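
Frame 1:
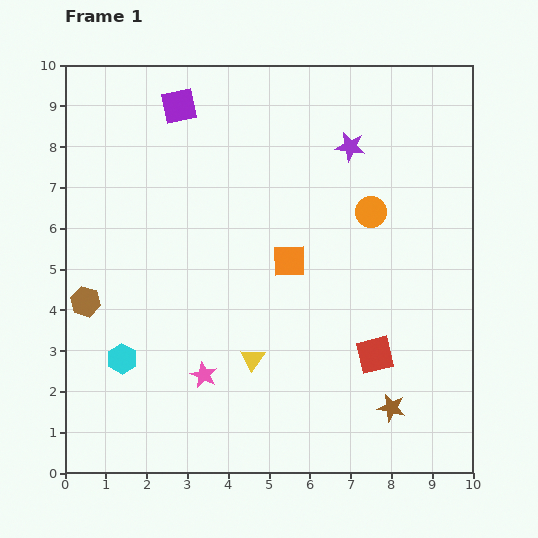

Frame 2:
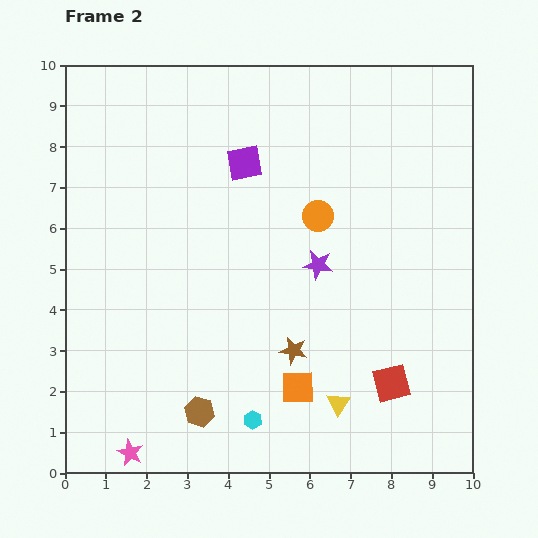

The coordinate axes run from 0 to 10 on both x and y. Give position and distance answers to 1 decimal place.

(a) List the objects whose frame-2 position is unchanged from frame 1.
none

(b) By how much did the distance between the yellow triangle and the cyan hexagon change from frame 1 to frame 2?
-1.1

Distance in frame 1: 3.2. Distance in frame 2: 2.1.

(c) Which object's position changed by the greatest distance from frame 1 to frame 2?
the brown hexagon

(moved 3.9; next 3.5)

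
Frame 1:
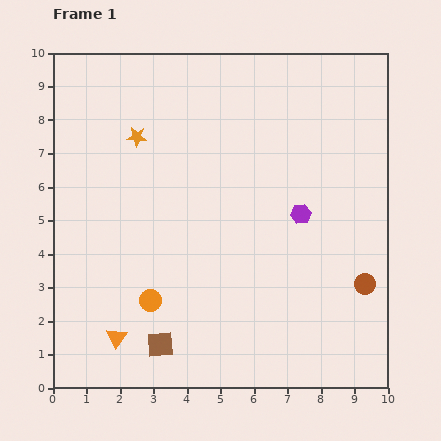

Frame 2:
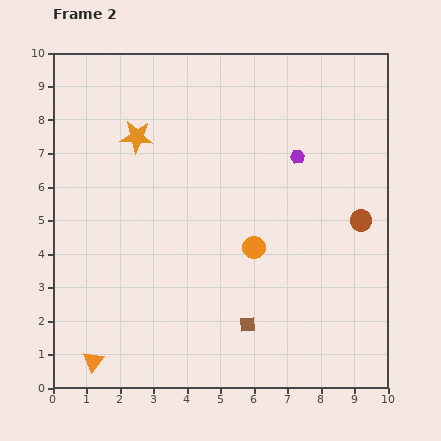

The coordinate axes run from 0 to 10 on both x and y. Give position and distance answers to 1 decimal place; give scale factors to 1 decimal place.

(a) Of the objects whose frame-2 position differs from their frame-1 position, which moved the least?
the orange triangle

(moved 1.0)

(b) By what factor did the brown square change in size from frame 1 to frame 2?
0.6×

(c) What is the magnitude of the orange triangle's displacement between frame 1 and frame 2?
1.0

The orange triangle moved from (1.9, 1.5) to (1.2, 0.8), a distance of √(0.7² + 0.7²) ≈ 1.0.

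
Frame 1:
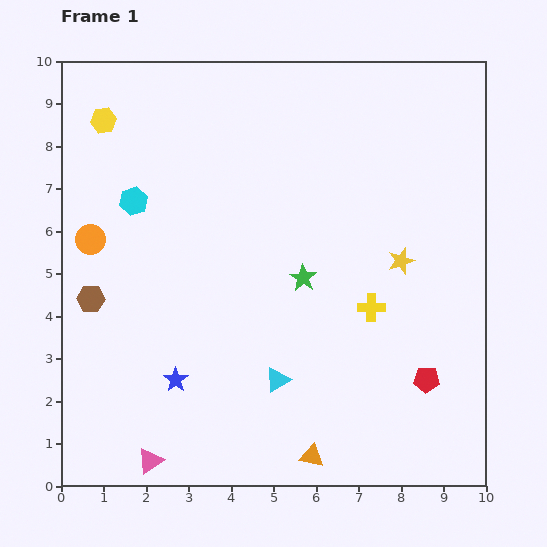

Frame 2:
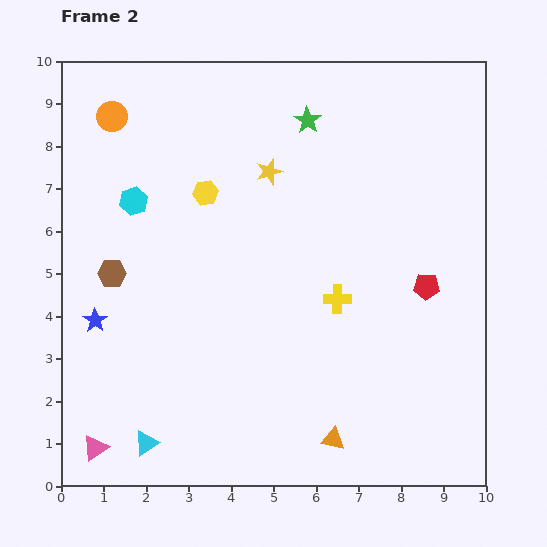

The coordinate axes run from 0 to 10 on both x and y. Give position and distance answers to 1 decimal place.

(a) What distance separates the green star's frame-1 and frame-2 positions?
3.7

The green star moved from (5.7, 4.9) to (5.8, 8.6), a distance of √(0.1² + 3.7²) ≈ 3.7.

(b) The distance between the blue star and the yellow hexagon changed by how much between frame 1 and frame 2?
-2.3

Distance in frame 1: 6.3. Distance in frame 2: 4.0.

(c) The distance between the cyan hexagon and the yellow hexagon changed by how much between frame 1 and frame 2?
-0.3

Distance in frame 1: 2.0. Distance in frame 2: 1.7.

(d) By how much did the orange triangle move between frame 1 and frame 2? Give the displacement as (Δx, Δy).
(0.5, 0.4)

The orange triangle was at (5.9, 0.7) in frame 1 and (6.4, 1.1) in frame 2.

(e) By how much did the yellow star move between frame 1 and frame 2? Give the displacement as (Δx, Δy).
(-3.1, 2.1)

The yellow star was at (8.0, 5.3) in frame 1 and (4.9, 7.4) in frame 2.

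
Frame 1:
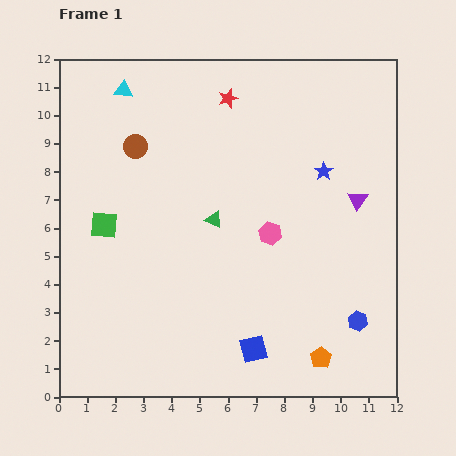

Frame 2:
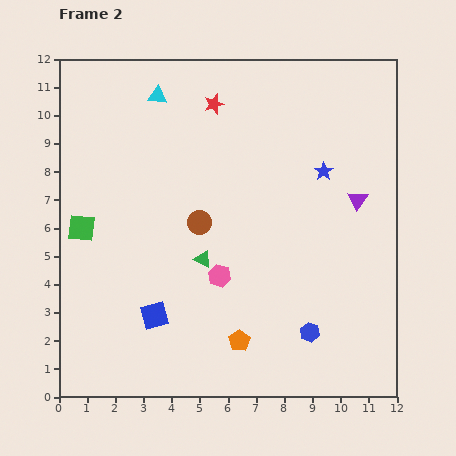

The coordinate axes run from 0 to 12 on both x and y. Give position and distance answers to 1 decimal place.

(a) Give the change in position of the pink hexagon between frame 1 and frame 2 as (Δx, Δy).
(-1.8, -1.5)

The pink hexagon was at (7.5, 5.8) in frame 1 and (5.7, 4.3) in frame 2.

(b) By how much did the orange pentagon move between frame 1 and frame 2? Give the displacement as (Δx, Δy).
(-2.9, 0.6)

The orange pentagon was at (9.3, 1.4) in frame 1 and (6.4, 2.0) in frame 2.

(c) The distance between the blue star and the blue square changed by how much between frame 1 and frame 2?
+1.1

Distance in frame 1: 6.8. Distance in frame 2: 7.9.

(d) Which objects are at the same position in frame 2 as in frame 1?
the blue star, the purple triangle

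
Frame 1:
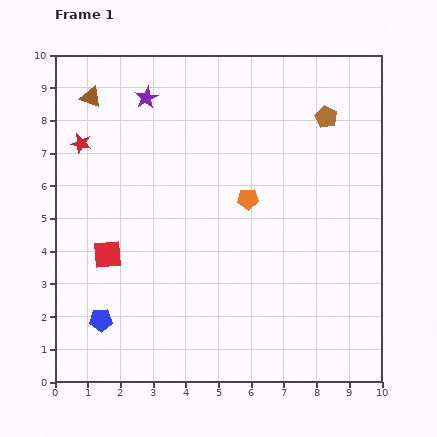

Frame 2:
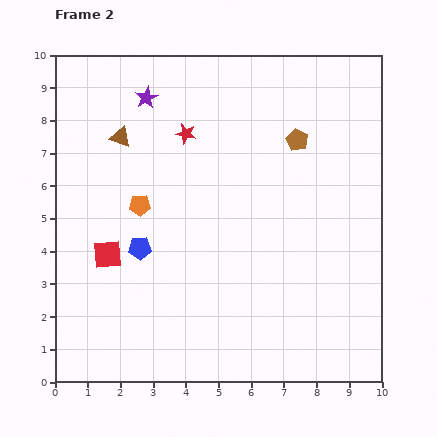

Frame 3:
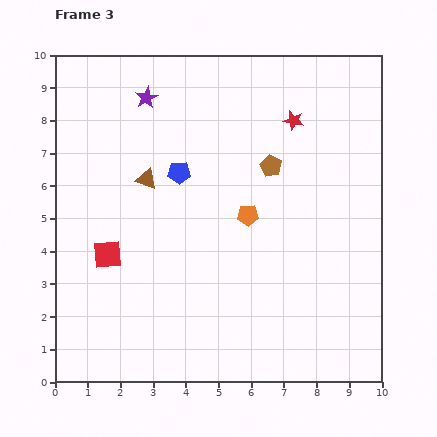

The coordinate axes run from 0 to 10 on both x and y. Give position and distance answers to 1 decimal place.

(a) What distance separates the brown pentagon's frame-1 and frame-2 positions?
1.1

The brown pentagon moved from (8.3, 8.1) to (7.4, 7.4), a distance of √(0.9² + 0.7²) ≈ 1.1.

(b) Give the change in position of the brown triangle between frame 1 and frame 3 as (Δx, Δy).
(1.7, -2.5)

The brown triangle was at (1.1, 8.7) in frame 1 and (2.8, 6.2) in frame 3.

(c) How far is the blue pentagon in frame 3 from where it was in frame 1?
5.1

The blue pentagon moved from (1.4, 1.9) to (3.8, 6.4), a distance of √(2.4² + 4.5²) ≈ 5.1.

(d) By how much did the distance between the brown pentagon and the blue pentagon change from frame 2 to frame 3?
-3.0

Distance in frame 2: 5.8. Distance in frame 3: 2.8.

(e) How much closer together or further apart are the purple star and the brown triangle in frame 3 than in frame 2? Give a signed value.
+1.1

Distance in frame 2: 1.4. Distance in frame 3: 2.5.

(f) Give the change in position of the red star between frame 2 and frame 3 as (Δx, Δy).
(3.3, 0.4)

The red star was at (4.0, 7.6) in frame 2 and (7.3, 8.0) in frame 3.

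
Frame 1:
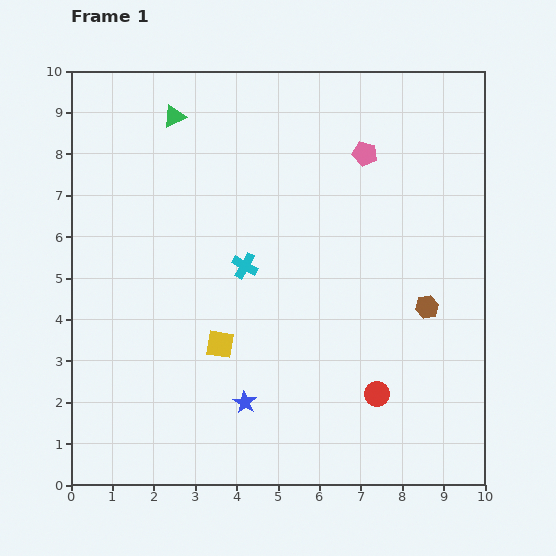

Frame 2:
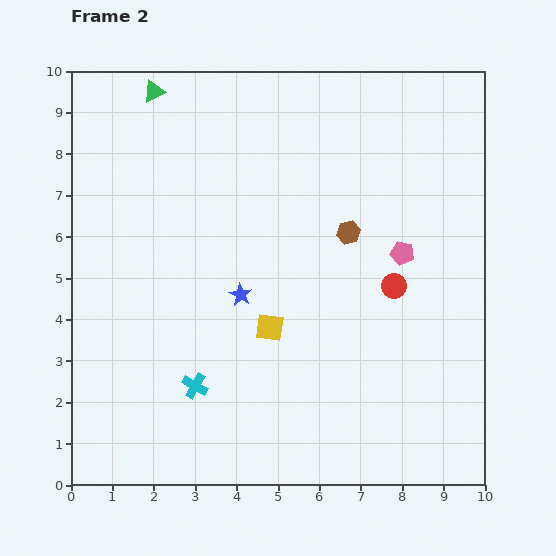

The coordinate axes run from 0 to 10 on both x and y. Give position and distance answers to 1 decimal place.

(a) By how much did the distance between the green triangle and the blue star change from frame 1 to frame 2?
-1.8

Distance in frame 1: 7.1. Distance in frame 2: 5.3.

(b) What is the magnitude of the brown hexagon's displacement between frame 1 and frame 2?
2.6

The brown hexagon moved from (8.6, 4.3) to (6.7, 6.1), a distance of √(1.9² + 1.8²) ≈ 2.6.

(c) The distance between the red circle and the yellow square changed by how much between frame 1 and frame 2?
-0.8

Distance in frame 1: 4.0. Distance in frame 2: 3.2.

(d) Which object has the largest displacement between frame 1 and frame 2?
the cyan cross

(moved 3.1; next 2.6)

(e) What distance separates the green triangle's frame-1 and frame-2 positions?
0.8

The green triangle moved from (2.5, 8.9) to (2.0, 9.5), a distance of √(0.5² + 0.6²) ≈ 0.8.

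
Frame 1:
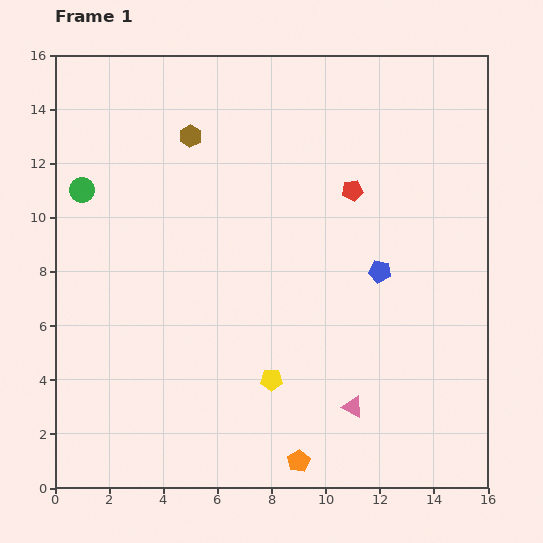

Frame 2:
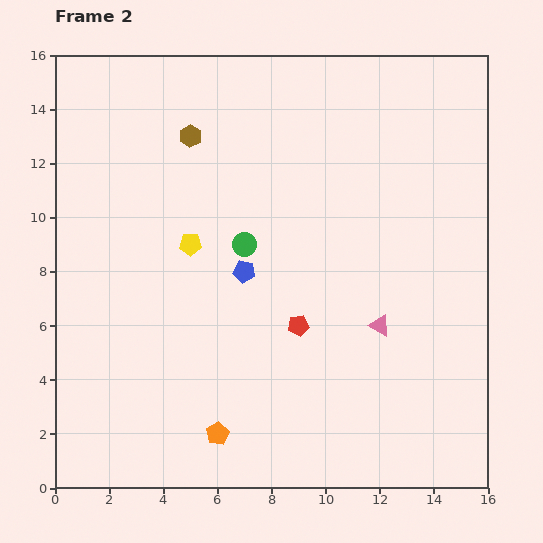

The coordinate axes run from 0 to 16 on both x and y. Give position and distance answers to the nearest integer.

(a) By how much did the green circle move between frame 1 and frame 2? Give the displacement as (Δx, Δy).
(6, -2)

The green circle was at (1, 11) in frame 1 and (7, 9) in frame 2.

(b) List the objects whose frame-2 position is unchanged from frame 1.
the brown hexagon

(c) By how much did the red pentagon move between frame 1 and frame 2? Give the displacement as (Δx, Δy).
(-2, -5)

The red pentagon was at (11, 11) in frame 1 and (9, 6) in frame 2.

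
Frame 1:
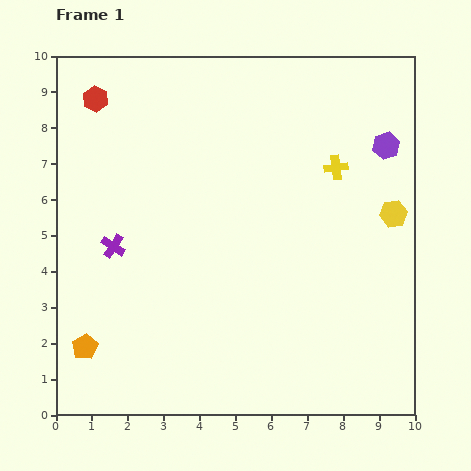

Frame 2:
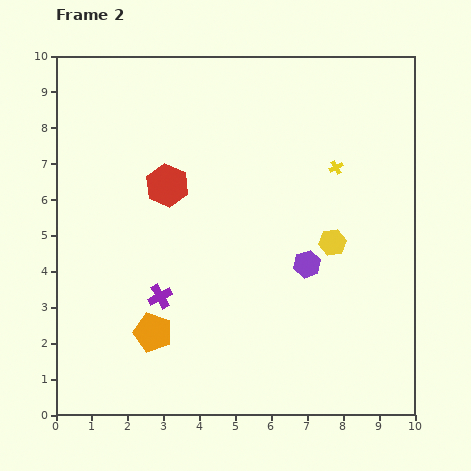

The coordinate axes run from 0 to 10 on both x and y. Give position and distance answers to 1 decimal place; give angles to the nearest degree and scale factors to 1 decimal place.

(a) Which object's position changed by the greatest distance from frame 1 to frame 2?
the purple hexagon

(moved 4.0; next 3.1)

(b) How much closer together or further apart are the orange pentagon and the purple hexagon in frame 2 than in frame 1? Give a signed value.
-5.4

Distance in frame 1: 10.1. Distance in frame 2: 4.7.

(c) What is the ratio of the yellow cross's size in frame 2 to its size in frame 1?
0.6×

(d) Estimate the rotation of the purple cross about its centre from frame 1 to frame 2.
30° clockwise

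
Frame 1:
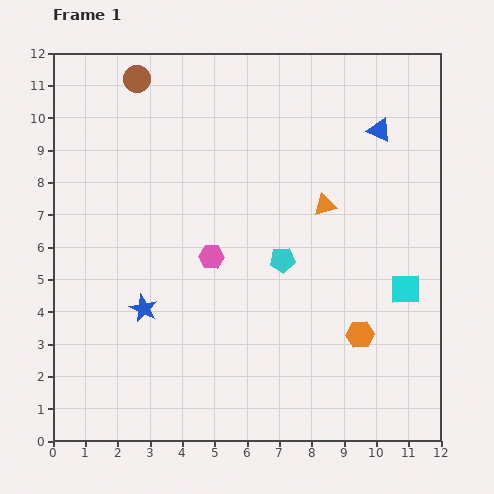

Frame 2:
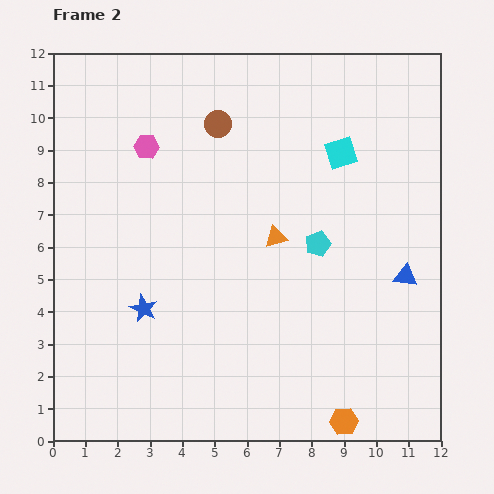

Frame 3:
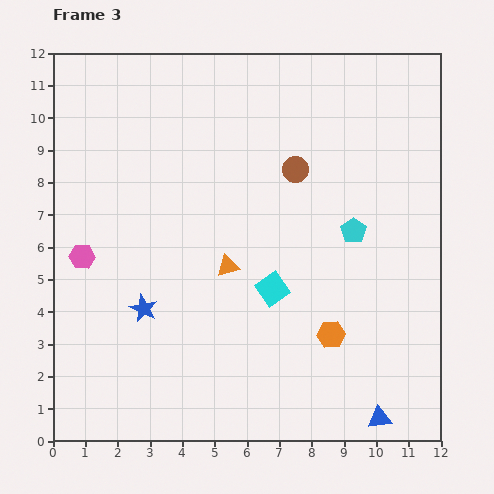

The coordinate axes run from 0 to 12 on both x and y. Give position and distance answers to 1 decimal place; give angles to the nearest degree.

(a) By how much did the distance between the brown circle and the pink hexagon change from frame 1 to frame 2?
-3.7

Distance in frame 1: 6.0. Distance in frame 2: 2.3.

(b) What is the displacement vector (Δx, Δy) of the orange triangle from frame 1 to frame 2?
(-1.5, -1.0)

The orange triangle was at (8.4, 7.3) in frame 1 and (6.9, 6.3) in frame 2.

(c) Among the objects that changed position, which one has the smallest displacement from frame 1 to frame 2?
the cyan pentagon

(moved 1.2)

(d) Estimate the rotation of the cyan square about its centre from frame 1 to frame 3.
34° counter-clockwise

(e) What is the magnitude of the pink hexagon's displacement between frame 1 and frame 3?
4.0

The pink hexagon moved from (4.9, 5.7) to (0.9, 5.7), a distance of √(4.0² + 0.0²) ≈ 4.0.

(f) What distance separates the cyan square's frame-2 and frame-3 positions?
4.7

The cyan square moved from (8.9, 8.9) to (6.8, 4.7), a distance of √(2.1² + 4.2²) ≈ 4.7.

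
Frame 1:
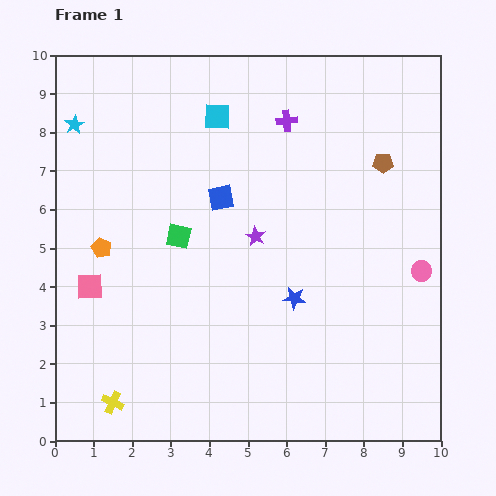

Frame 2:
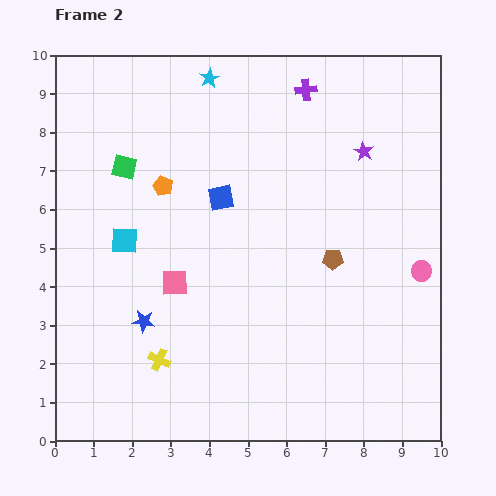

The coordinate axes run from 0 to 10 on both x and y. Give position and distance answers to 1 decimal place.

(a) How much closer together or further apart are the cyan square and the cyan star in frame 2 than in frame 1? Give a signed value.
+1.0

Distance in frame 1: 3.7. Distance in frame 2: 4.7.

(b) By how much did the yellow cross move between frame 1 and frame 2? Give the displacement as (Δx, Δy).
(1.2, 1.1)

The yellow cross was at (1.5, 1.0) in frame 1 and (2.7, 2.1) in frame 2.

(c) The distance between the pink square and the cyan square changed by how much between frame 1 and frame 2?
-3.8

Distance in frame 1: 5.5. Distance in frame 2: 1.7.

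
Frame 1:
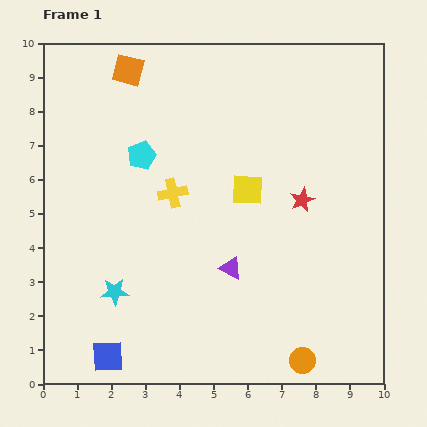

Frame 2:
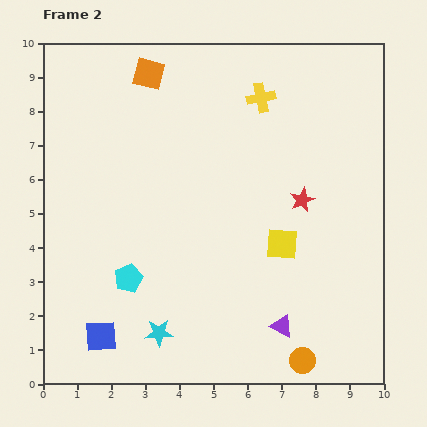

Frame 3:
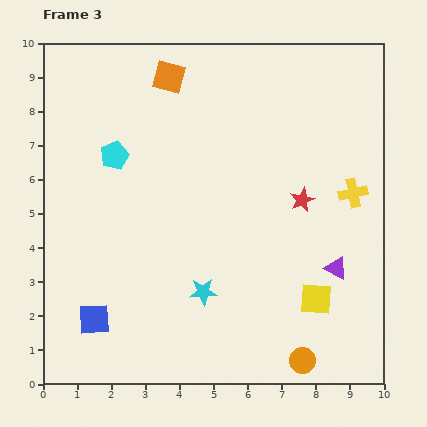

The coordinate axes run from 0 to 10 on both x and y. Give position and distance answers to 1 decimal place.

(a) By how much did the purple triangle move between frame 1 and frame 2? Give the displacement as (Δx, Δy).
(1.5, -1.7)

The purple triangle was at (5.5, 3.4) in frame 1 and (7.0, 1.7) in frame 2.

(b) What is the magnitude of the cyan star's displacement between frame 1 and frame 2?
1.8

The cyan star moved from (2.1, 2.7) to (3.4, 1.5), a distance of √(1.3² + 1.2²) ≈ 1.8.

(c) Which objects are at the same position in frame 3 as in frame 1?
the orange circle, the red star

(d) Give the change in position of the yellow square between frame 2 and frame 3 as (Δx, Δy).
(1.0, -1.6)

The yellow square was at (7.0, 4.1) in frame 2 and (8.0, 2.5) in frame 3.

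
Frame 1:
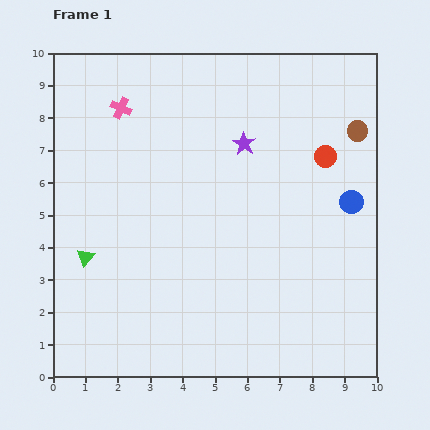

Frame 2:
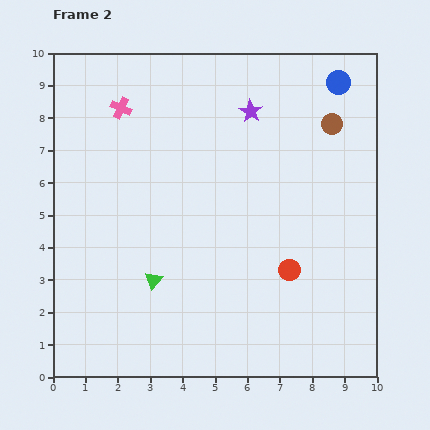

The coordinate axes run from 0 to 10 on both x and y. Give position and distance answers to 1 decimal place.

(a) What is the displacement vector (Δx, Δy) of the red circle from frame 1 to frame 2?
(-1.1, -3.5)

The red circle was at (8.4, 6.8) in frame 1 and (7.3, 3.3) in frame 2.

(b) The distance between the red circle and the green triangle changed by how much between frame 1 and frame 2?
-3.8

Distance in frame 1: 8.0. Distance in frame 2: 4.2.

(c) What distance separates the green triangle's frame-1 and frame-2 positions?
2.2

The green triangle moved from (1.0, 3.7) to (3.1, 3.0), a distance of √(2.1² + 0.7²) ≈ 2.2.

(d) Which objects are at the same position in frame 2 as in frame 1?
the pink cross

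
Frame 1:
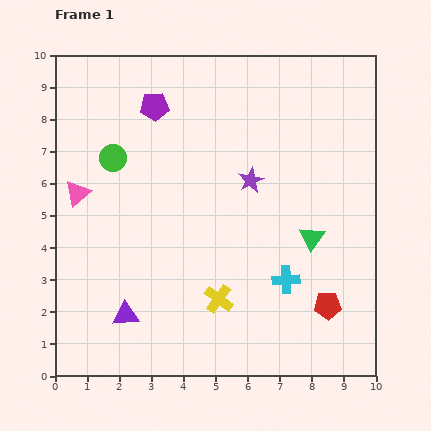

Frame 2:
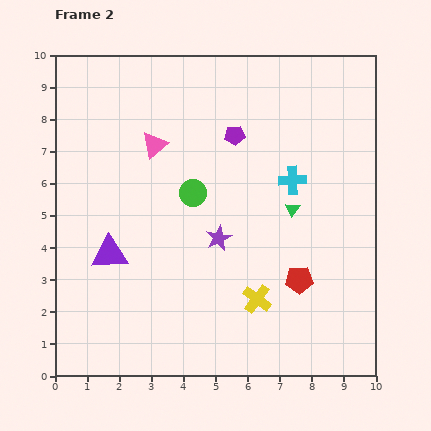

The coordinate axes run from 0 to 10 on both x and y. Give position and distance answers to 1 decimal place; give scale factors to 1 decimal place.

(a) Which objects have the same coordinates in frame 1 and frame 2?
none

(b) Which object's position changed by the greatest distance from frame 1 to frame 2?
the cyan cross

(moved 3.1; next 2.8)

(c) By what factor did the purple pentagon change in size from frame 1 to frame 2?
0.7×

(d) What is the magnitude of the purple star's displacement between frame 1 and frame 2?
2.1

The purple star moved from (6.1, 6.1) to (5.1, 4.3), a distance of √(1.0² + 1.8²) ≈ 2.1.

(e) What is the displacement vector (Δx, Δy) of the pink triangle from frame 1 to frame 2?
(2.4, 1.5)

The pink triangle was at (0.7, 5.7) in frame 1 and (3.1, 7.2) in frame 2.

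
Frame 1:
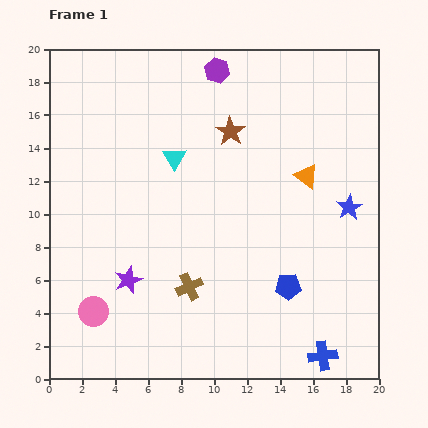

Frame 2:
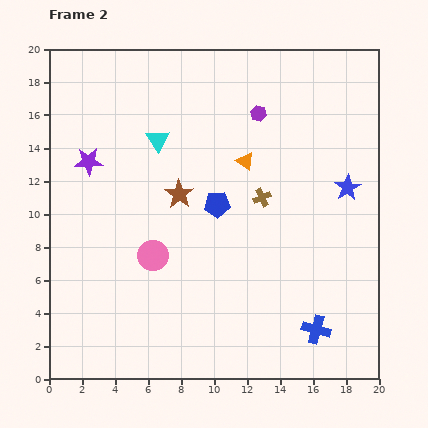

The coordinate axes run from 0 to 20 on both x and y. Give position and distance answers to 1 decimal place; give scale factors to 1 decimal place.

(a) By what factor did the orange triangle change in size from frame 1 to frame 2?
0.7×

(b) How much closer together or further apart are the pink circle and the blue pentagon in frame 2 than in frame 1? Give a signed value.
-6.9

Distance in frame 1: 11.9. Distance in frame 2: 5.0.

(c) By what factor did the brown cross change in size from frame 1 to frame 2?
0.7×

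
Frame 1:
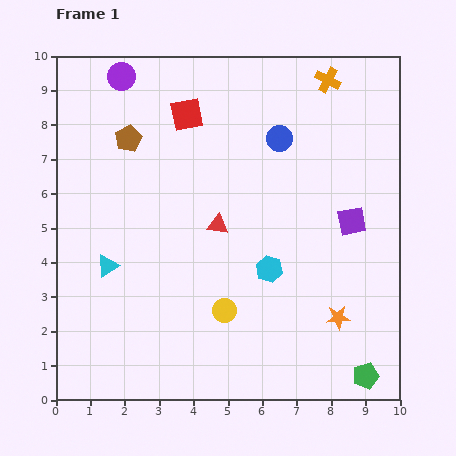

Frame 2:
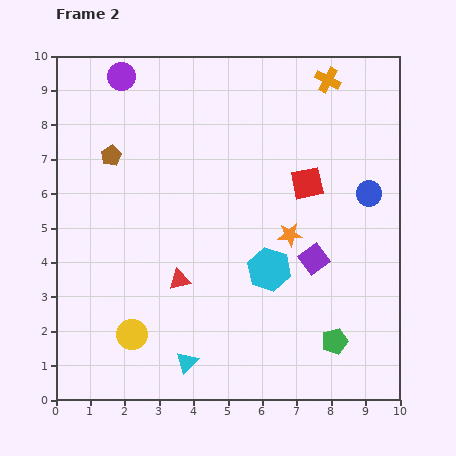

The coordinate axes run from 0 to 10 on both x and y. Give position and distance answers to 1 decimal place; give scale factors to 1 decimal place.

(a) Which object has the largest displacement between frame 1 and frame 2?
the red square

(moved 4.0; next 3.6)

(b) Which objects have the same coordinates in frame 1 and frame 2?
the purple circle, the orange cross, the cyan hexagon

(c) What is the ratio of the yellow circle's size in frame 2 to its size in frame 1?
1.3×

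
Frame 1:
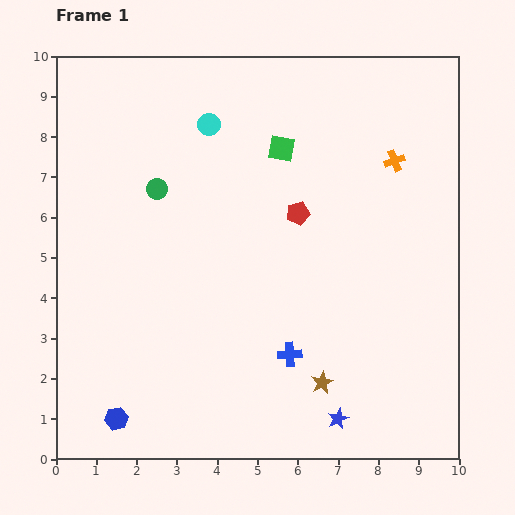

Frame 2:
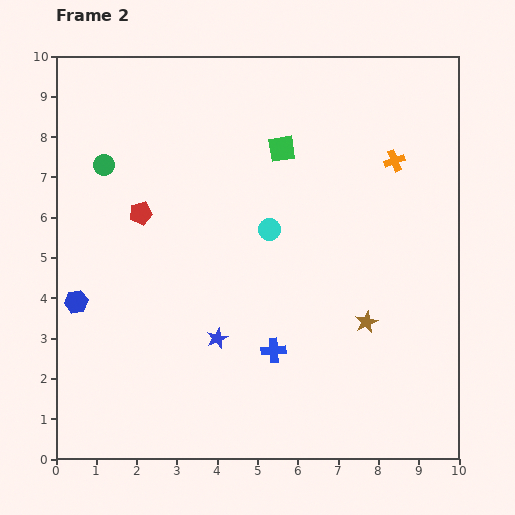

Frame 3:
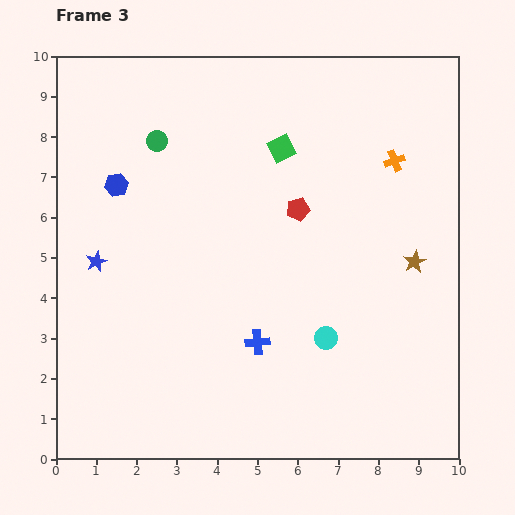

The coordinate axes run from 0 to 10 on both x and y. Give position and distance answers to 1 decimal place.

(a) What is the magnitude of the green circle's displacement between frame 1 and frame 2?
1.4

The green circle moved from (2.5, 6.7) to (1.2, 7.3), a distance of √(1.3² + 0.6²) ≈ 1.4.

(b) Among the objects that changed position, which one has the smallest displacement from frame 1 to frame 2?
the blue cross

(moved 0.4)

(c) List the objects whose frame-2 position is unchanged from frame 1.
the orange cross, the green square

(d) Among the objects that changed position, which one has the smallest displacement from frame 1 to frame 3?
the red pentagon

(moved 0.1)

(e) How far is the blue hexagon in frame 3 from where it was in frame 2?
3.1

The blue hexagon moved from (0.5, 3.9) to (1.5, 6.8), a distance of √(1.0² + 2.9²) ≈ 3.1.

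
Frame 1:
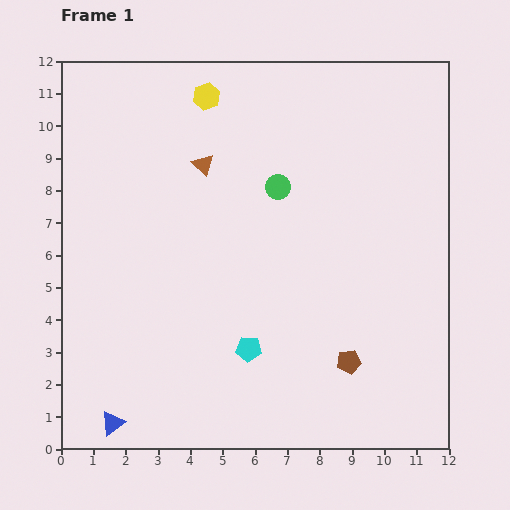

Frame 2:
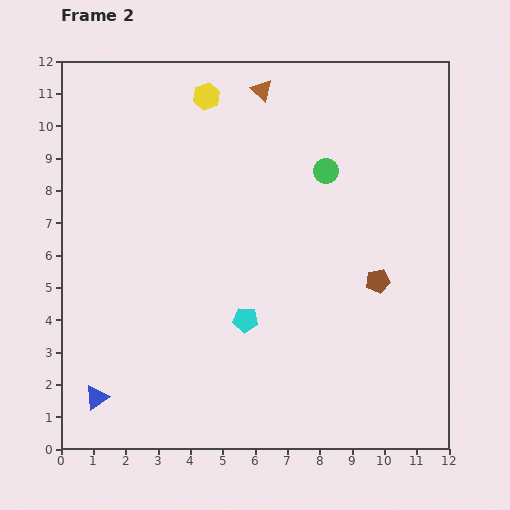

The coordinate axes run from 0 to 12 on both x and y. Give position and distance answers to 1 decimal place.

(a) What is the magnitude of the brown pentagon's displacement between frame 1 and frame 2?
2.7

The brown pentagon moved from (8.9, 2.7) to (9.8, 5.2), a distance of √(0.9² + 2.5²) ≈ 2.7.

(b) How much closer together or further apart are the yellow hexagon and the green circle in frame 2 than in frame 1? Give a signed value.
+0.8

Distance in frame 1: 3.6. Distance in frame 2: 4.4.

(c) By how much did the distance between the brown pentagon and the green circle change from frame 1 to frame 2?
-2.0

Distance in frame 1: 5.8. Distance in frame 2: 3.8.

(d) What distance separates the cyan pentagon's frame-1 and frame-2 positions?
0.9

The cyan pentagon moved from (5.8, 3.1) to (5.7, 4.0), a distance of √(0.1² + 0.9²) ≈ 0.9.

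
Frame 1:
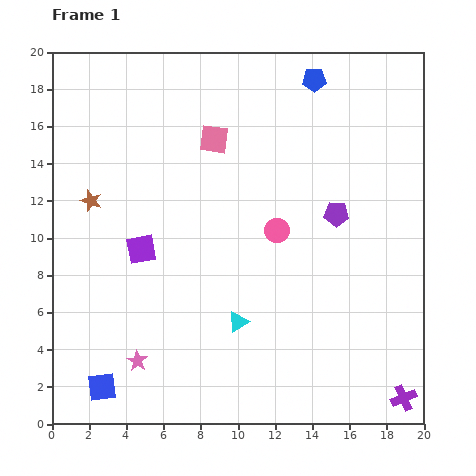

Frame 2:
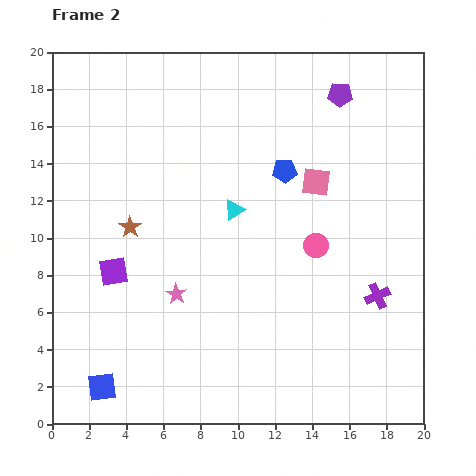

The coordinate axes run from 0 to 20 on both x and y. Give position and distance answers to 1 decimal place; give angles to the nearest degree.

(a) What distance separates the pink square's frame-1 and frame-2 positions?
6.0

The pink square moved from (8.7, 15.3) to (14.2, 13.0), a distance of √(5.5² + 2.3²) ≈ 6.0.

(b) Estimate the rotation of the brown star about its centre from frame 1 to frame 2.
16° clockwise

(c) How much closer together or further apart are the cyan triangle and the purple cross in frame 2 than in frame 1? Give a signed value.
-0.8

Distance in frame 1: 9.8. Distance in frame 2: 9.0.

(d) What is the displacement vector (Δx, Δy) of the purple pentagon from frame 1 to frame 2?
(0.2, 6.4)

The purple pentagon was at (15.3, 11.3) in frame 1 and (15.5, 17.7) in frame 2.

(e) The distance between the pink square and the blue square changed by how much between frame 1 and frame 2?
+1.3

Distance in frame 1: 14.6. Distance in frame 2: 15.9.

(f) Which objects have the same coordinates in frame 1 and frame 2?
the blue square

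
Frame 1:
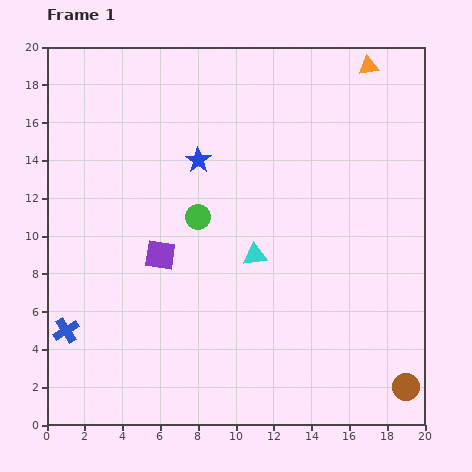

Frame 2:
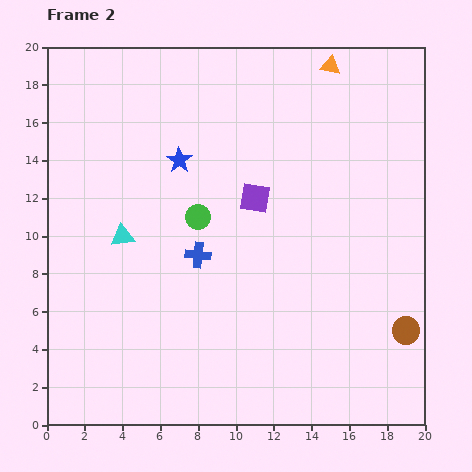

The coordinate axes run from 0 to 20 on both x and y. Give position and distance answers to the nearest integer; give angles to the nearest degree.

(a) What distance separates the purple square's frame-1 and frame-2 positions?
6

The purple square moved from (6, 9) to (11, 12), a distance of √(5² + 3²) ≈ 6.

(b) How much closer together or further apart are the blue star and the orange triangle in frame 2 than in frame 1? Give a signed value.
-1

Distance in frame 1: 10. Distance in frame 2: 9.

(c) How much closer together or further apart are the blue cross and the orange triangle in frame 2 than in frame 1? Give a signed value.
-9

Distance in frame 1: 21. Distance in frame 2: 12.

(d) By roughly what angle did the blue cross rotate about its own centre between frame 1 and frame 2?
37° clockwise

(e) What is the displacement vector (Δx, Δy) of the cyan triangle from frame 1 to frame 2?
(-7, 1)

The cyan triangle was at (11, 9) in frame 1 and (4, 10) in frame 2.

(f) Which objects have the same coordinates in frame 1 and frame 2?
the green circle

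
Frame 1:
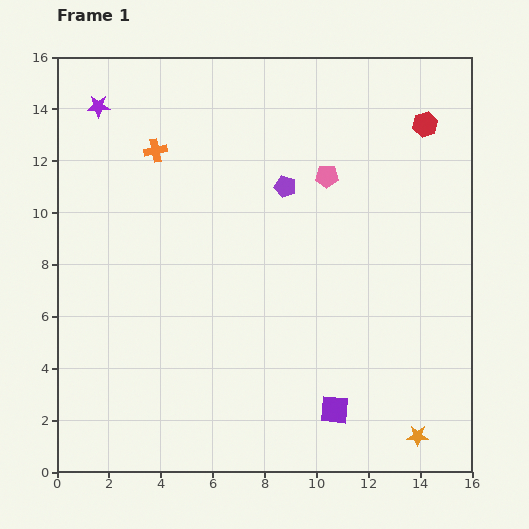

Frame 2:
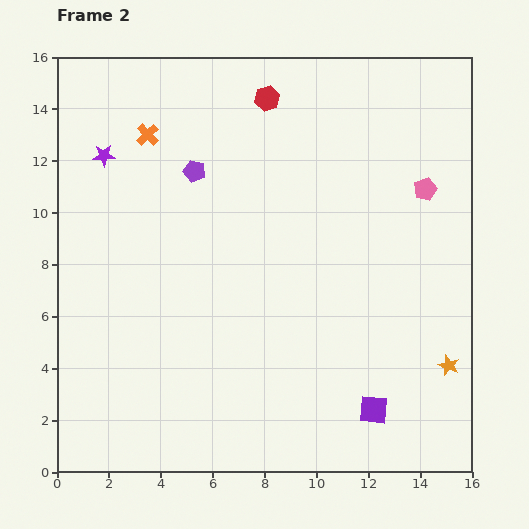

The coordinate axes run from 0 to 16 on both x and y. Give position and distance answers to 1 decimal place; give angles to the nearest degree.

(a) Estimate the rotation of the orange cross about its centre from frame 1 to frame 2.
32° counter-clockwise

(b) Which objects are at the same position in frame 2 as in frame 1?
none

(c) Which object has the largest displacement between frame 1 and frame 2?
the red hexagon

(moved 6.2; next 3.8)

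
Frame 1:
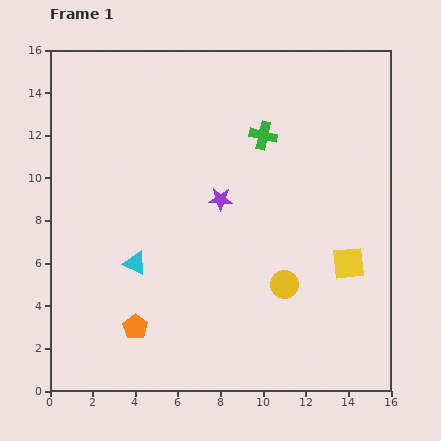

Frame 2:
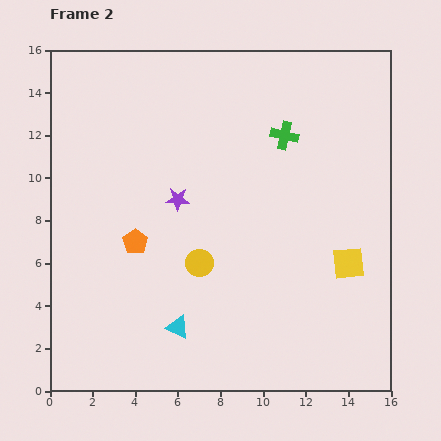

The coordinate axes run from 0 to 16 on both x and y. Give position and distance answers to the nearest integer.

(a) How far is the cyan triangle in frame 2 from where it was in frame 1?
4

The cyan triangle moved from (4, 6) to (6, 3), a distance of √(2² + 3²) ≈ 4.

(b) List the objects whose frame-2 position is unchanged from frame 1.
the yellow square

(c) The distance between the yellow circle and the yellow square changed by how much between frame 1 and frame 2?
+4

Distance in frame 1: 3. Distance in frame 2: 7.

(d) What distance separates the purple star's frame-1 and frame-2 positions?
2

The purple star moved from (8, 9) to (6, 9), a distance of √(2² + 0²) ≈ 2.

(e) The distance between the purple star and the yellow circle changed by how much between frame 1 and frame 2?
-2

Distance in frame 1: 5. Distance in frame 2: 3.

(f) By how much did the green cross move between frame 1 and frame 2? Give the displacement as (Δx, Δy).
(1, 0)

The green cross was at (10, 12) in frame 1 and (11, 12) in frame 2.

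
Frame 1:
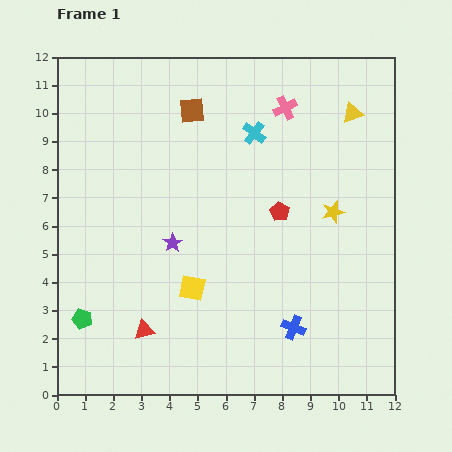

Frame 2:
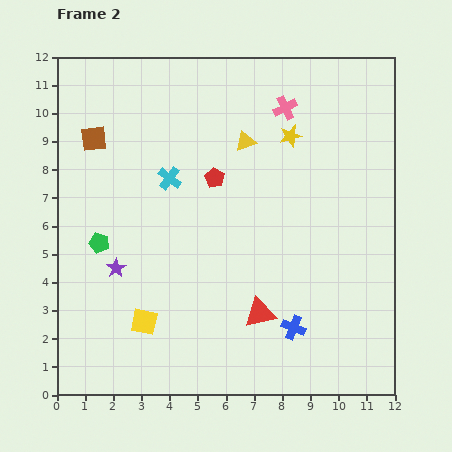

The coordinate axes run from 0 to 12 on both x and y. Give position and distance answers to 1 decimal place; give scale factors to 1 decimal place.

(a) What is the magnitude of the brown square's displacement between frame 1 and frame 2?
3.6

The brown square moved from (4.8, 10.1) to (1.3, 9.1), a distance of √(3.5² + 1.0²) ≈ 3.6.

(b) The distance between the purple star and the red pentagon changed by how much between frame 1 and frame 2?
+0.7

Distance in frame 1: 4.0. Distance in frame 2: 4.7.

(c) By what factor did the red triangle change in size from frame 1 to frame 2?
1.5×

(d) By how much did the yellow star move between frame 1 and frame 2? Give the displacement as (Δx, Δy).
(-1.5, 2.7)

The yellow star was at (9.8, 6.5) in frame 1 and (8.3, 9.2) in frame 2.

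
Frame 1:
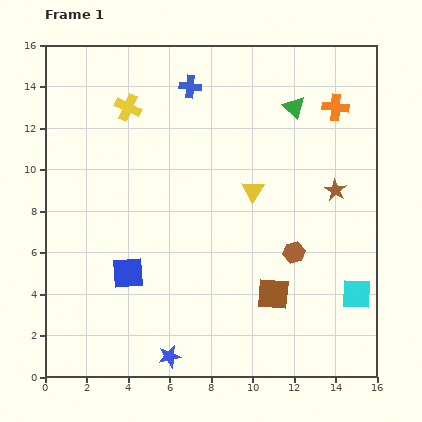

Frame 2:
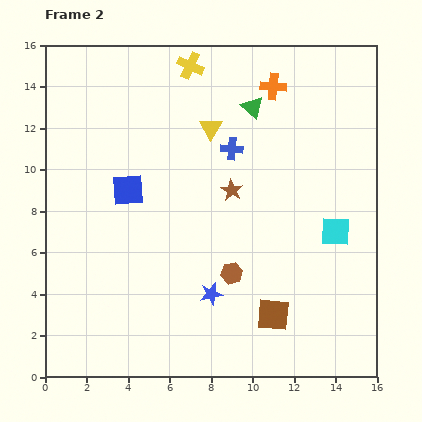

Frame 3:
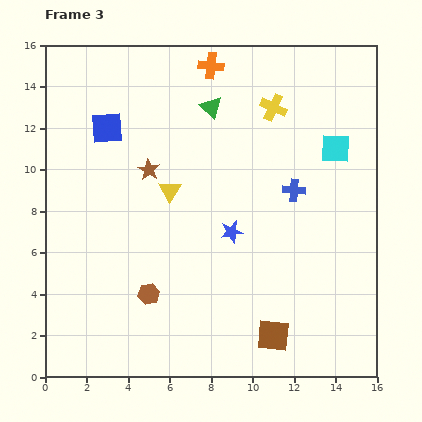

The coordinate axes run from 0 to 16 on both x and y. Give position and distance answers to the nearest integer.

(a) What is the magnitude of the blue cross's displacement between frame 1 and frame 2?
4

The blue cross moved from (7, 14) to (9, 11), a distance of √(2² + 3²) ≈ 4.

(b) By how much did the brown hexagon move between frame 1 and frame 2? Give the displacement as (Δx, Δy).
(-3, -1)

The brown hexagon was at (12, 6) in frame 1 and (9, 5) in frame 2.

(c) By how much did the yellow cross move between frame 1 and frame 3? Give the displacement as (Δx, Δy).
(7, 0)

The yellow cross was at (4, 13) in frame 1 and (11, 13) in frame 3.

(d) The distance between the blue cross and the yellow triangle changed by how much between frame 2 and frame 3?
+5

Distance in frame 2: 1. Distance in frame 3: 6.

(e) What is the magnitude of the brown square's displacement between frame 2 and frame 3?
1

The brown square moved from (11, 3) to (11, 2), a distance of √(0² + 1²) ≈ 1.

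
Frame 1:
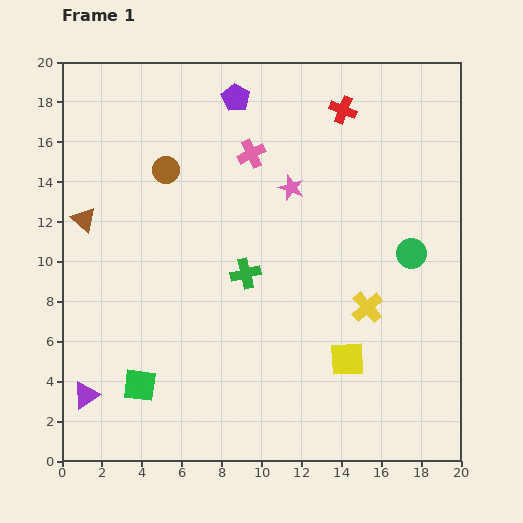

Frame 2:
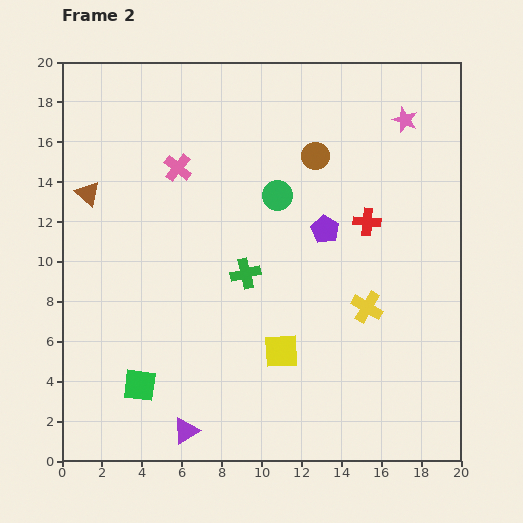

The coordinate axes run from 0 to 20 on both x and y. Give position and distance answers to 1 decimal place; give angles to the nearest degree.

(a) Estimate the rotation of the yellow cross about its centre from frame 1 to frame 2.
17° counter-clockwise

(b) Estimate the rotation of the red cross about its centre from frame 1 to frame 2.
16° counter-clockwise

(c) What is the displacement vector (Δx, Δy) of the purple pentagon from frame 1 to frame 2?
(4.5, -6.6)

The purple pentagon was at (8.7, 18.2) in frame 1 and (13.2, 11.6) in frame 2.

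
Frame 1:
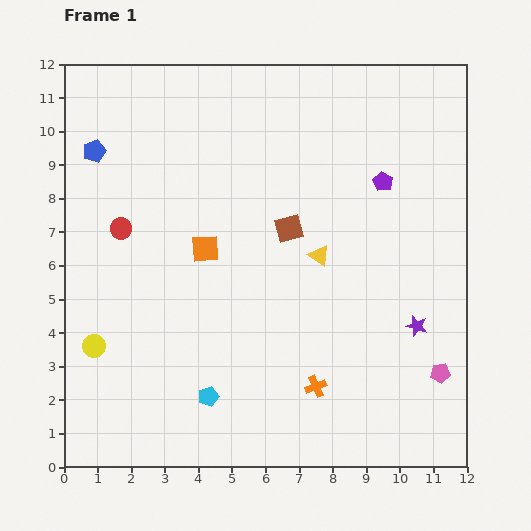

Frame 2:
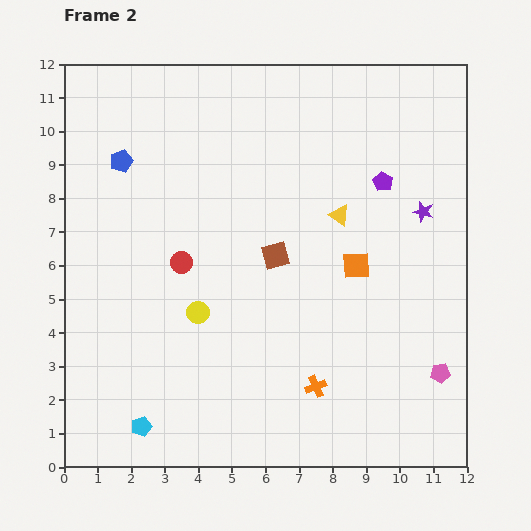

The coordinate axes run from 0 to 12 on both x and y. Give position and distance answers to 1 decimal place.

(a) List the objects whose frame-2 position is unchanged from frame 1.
the pink pentagon, the purple pentagon, the orange cross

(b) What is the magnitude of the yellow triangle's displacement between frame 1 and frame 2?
1.3

The yellow triangle moved from (7.6, 6.3) to (8.2, 7.5), a distance of √(0.6² + 1.2²) ≈ 1.3.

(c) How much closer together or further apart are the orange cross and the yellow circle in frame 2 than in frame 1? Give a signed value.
-2.6

Distance in frame 1: 6.7. Distance in frame 2: 4.1.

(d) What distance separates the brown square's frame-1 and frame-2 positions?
0.9

The brown square moved from (6.7, 7.1) to (6.3, 6.3), a distance of √(0.4² + 0.8²) ≈ 0.9.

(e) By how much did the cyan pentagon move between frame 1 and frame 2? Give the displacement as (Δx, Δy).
(-2.0, -0.9)

The cyan pentagon was at (4.3, 2.1) in frame 1 and (2.3, 1.2) in frame 2.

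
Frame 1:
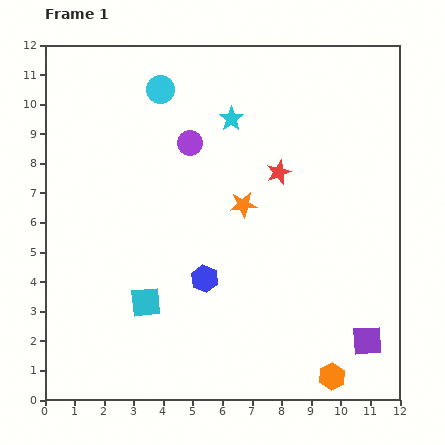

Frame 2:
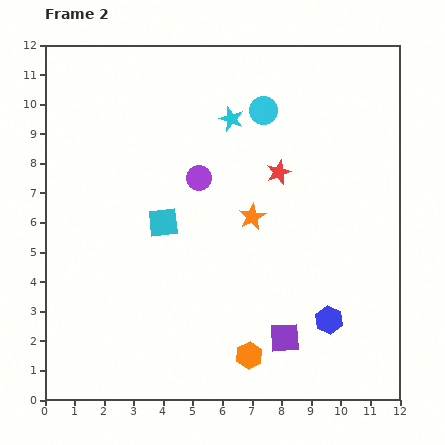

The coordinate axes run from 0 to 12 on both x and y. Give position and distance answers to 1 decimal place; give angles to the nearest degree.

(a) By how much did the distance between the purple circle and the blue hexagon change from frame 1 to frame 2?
+1.9

Distance in frame 1: 4.6. Distance in frame 2: 6.5.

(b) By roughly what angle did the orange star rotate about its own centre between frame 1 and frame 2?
22° counter-clockwise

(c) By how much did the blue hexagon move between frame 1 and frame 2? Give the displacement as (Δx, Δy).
(4.2, -1.4)

The blue hexagon was at (5.4, 4.1) in frame 1 and (9.6, 2.7) in frame 2.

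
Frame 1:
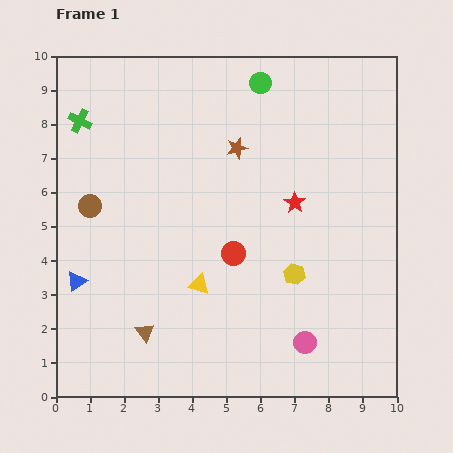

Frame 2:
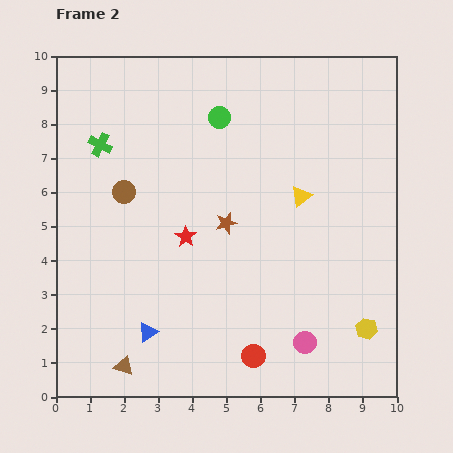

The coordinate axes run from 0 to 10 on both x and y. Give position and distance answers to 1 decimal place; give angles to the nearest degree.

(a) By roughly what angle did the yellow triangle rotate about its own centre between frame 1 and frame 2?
54° counter-clockwise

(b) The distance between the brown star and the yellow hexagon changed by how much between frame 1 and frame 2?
+1.0

Distance in frame 1: 4.1. Distance in frame 2: 5.1.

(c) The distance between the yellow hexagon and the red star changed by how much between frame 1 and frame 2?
+3.8

Distance in frame 1: 2.1. Distance in frame 2: 5.9.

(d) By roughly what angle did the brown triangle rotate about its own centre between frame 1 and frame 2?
33° counter-clockwise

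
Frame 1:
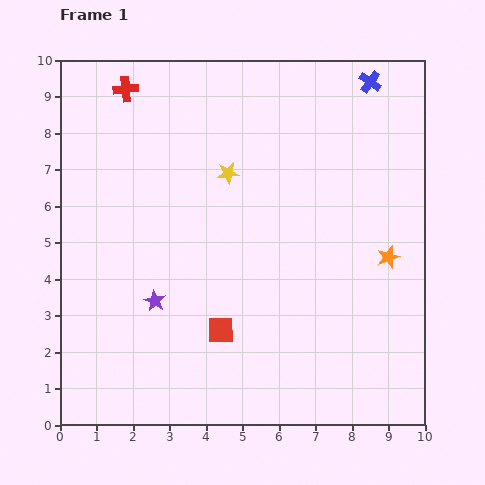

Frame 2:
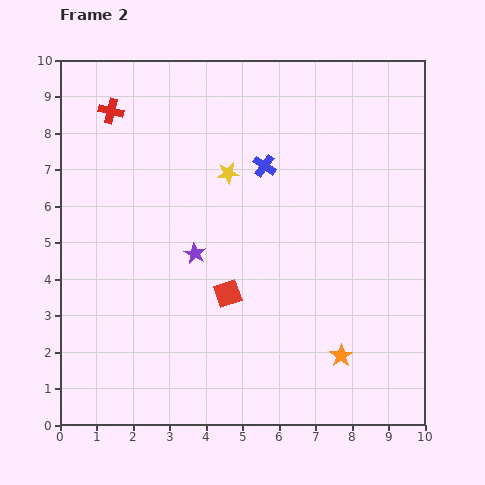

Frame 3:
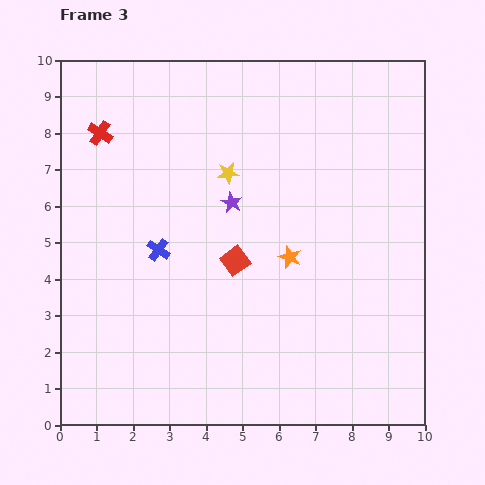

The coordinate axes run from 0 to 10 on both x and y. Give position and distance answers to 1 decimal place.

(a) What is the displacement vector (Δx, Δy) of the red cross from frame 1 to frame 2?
(-0.4, -0.6)

The red cross was at (1.8, 9.2) in frame 1 and (1.4, 8.6) in frame 2.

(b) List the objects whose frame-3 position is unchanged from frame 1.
the yellow star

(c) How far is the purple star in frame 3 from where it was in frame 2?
1.7

The purple star moved from (3.7, 4.7) to (4.7, 6.1), a distance of √(1.0² + 1.4²) ≈ 1.7.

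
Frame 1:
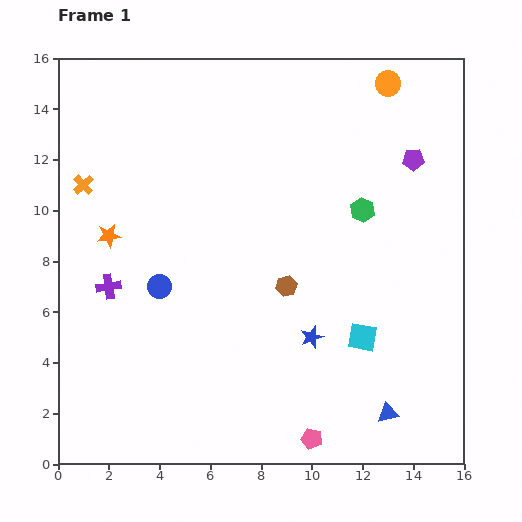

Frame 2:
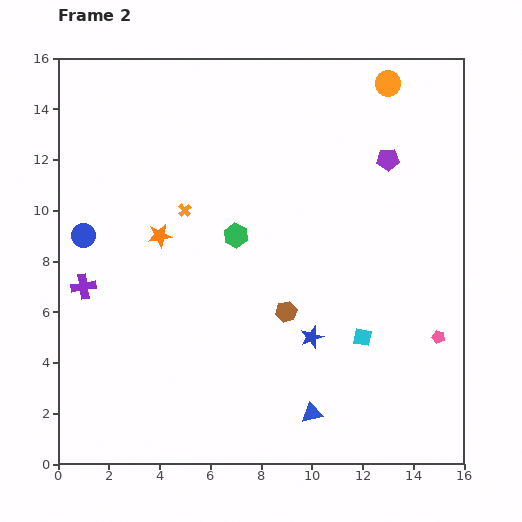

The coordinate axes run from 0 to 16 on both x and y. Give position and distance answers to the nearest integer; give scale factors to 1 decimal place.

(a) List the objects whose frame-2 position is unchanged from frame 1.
the blue star, the orange circle, the cyan square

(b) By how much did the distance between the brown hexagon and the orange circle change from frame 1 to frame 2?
+1

Distance in frame 1: 9. Distance in frame 2: 10.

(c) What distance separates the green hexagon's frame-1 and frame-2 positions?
5

The green hexagon moved from (12, 10) to (7, 9), a distance of √(5² + 1²) ≈ 5.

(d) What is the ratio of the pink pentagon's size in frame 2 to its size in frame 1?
0.6×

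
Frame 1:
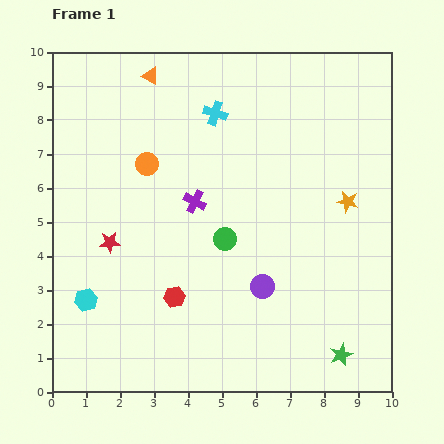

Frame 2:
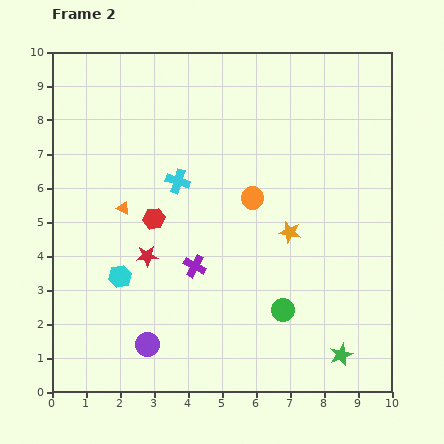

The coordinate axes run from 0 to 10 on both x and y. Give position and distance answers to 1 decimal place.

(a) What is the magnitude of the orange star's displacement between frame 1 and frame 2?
1.9

The orange star moved from (8.7, 5.6) to (7.0, 4.7), a distance of √(1.7² + 0.9²) ≈ 1.9.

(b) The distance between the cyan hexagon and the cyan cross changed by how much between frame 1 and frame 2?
-3.4

Distance in frame 1: 6.7. Distance in frame 2: 3.3.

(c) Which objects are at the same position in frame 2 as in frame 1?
the green star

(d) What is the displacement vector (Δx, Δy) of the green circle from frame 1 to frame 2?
(1.7, -2.1)

The green circle was at (5.1, 4.5) in frame 1 and (6.8, 2.4) in frame 2.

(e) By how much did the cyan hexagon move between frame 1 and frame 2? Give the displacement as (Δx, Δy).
(1.0, 0.7)

The cyan hexagon was at (1.0, 2.7) in frame 1 and (2.0, 3.4) in frame 2.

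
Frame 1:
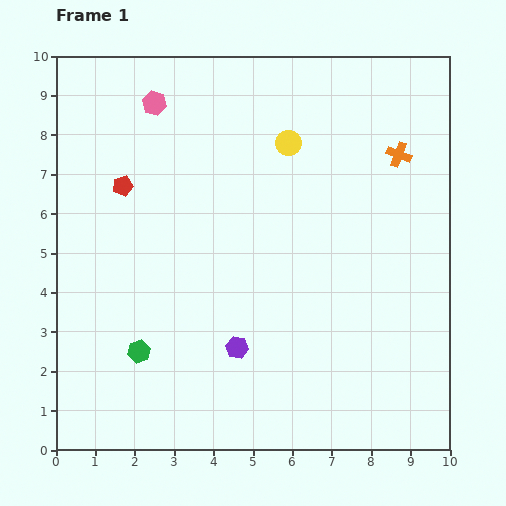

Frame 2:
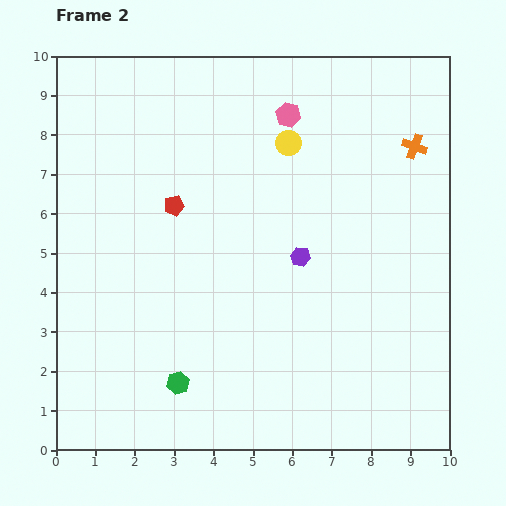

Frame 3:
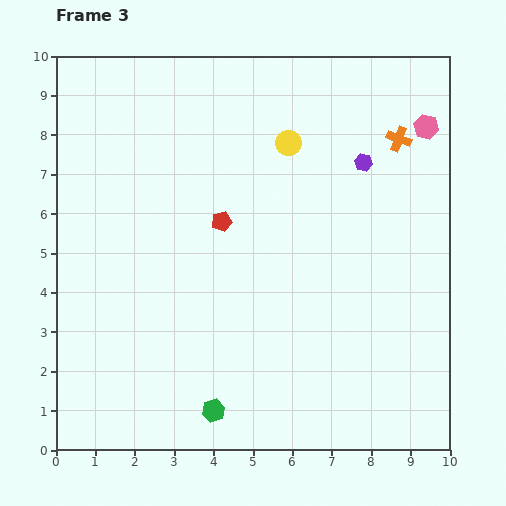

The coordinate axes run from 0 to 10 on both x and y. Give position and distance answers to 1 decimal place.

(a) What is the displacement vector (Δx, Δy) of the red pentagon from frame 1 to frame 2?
(1.3, -0.5)

The red pentagon was at (1.7, 6.7) in frame 1 and (3.0, 6.2) in frame 2.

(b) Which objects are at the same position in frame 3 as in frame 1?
the yellow circle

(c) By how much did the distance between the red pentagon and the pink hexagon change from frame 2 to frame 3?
+2.0

Distance in frame 2: 3.7. Distance in frame 3: 5.7.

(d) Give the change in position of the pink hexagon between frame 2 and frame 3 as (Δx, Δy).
(3.5, -0.3)

The pink hexagon was at (5.9, 8.5) in frame 2 and (9.4, 8.2) in frame 3.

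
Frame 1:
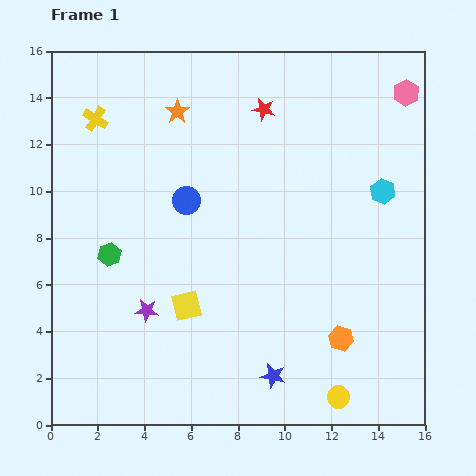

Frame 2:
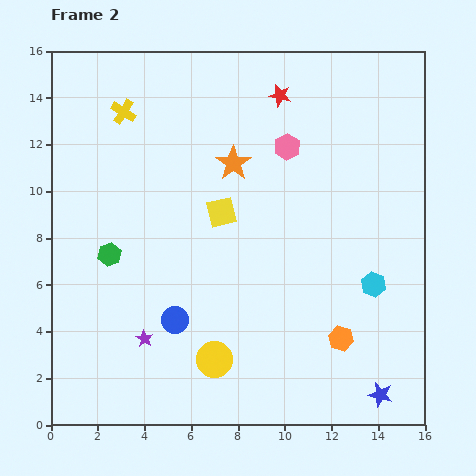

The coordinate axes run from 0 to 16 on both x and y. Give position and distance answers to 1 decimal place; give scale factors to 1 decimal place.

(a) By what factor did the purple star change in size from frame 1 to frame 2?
0.8×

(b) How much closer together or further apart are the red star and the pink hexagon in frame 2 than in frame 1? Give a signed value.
-3.9

Distance in frame 1: 6.1. Distance in frame 2: 2.2.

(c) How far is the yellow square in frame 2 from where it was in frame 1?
4.3

The yellow square moved from (5.8, 5.1) to (7.3, 9.1), a distance of √(1.5² + 4.0²) ≈ 4.3.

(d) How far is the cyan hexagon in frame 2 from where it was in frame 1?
4.0

The cyan hexagon moved from (14.2, 10.0) to (13.8, 6.0), a distance of √(0.4² + 4.0²) ≈ 4.0.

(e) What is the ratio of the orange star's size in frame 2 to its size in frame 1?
1.5×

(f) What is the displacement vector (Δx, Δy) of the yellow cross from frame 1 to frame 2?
(1.2, 0.3)

The yellow cross was at (1.9, 13.1) in frame 1 and (3.1, 13.4) in frame 2.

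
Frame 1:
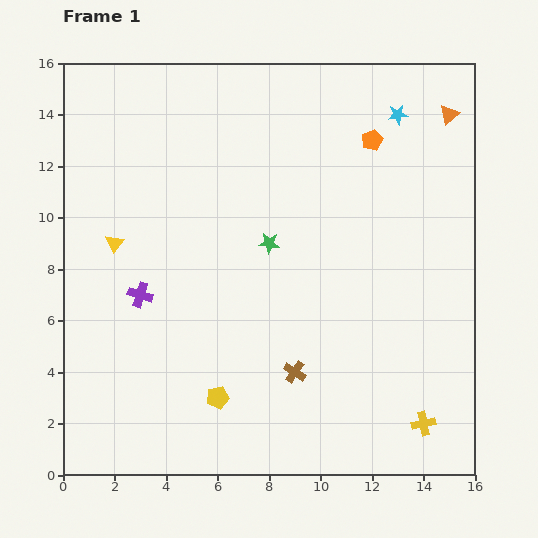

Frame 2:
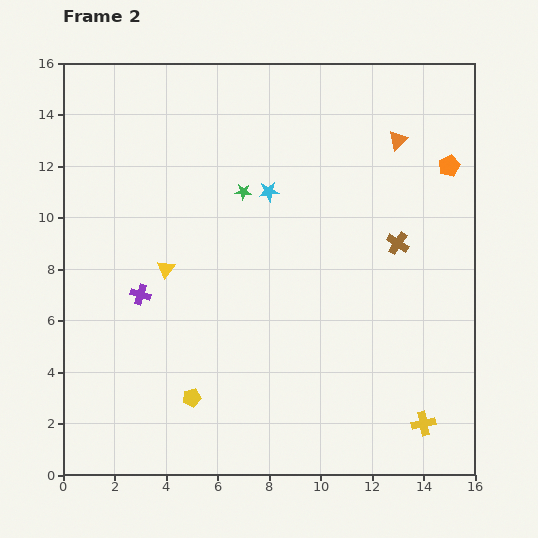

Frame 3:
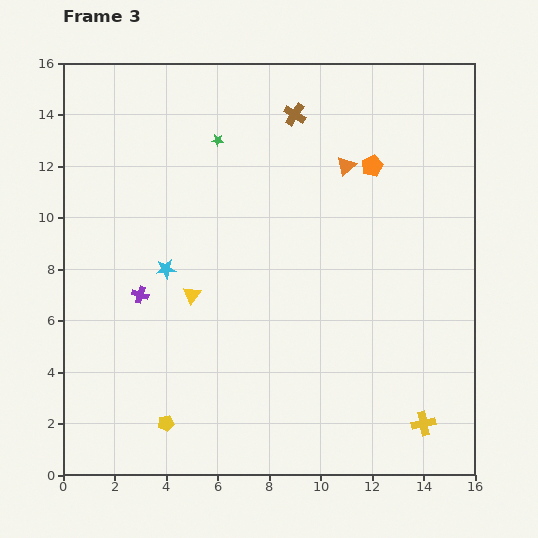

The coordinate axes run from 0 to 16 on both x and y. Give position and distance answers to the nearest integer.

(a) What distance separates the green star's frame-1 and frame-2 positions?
2

The green star moved from (8, 9) to (7, 11), a distance of √(1² + 2²) ≈ 2.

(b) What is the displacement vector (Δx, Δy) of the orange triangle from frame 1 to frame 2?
(-2, -1)

The orange triangle was at (15, 14) in frame 1 and (13, 13) in frame 2.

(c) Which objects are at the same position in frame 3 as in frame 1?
the purple cross, the yellow cross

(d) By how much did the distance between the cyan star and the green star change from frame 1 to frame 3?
-2

Distance in frame 1: 7. Distance in frame 3: 5.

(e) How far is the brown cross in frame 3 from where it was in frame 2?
6

The brown cross moved from (13, 9) to (9, 14), a distance of √(4² + 5²) ≈ 6.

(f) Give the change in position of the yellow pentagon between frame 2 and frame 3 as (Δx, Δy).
(-1, -1)

The yellow pentagon was at (5, 3) in frame 2 and (4, 2) in frame 3.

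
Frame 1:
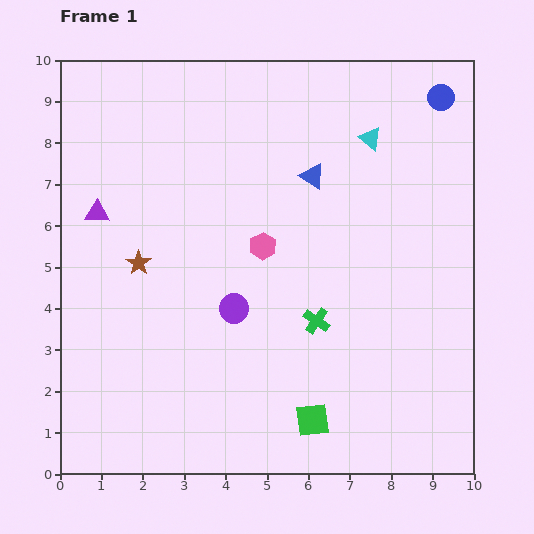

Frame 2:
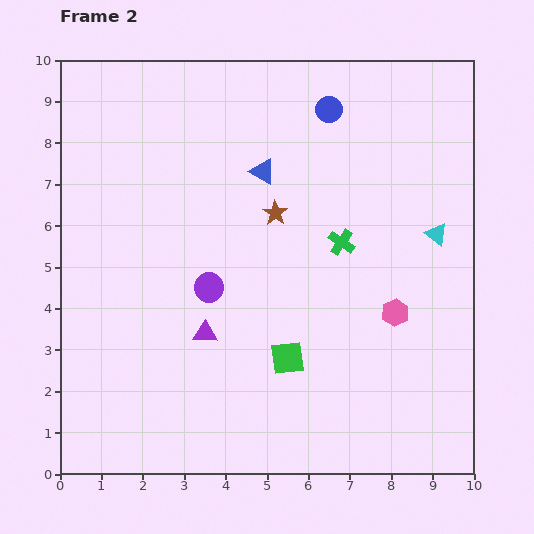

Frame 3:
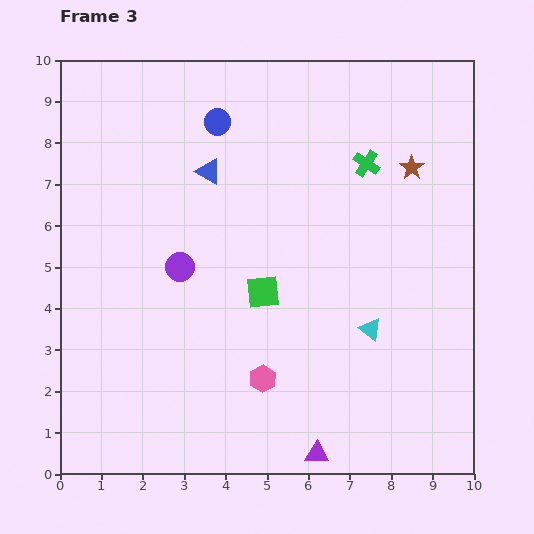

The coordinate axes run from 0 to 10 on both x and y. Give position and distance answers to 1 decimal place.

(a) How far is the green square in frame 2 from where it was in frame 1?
1.6

The green square moved from (6.1, 1.3) to (5.5, 2.8), a distance of √(0.6² + 1.5²) ≈ 1.6.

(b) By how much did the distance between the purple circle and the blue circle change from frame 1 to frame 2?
-1.9

Distance in frame 1: 7.1. Distance in frame 2: 5.2.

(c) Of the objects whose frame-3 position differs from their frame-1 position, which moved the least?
the purple circle

(moved 1.6)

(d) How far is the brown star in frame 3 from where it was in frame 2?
3.5

The brown star moved from (5.2, 6.3) to (8.5, 7.4), a distance of √(3.3² + 1.1²) ≈ 3.5.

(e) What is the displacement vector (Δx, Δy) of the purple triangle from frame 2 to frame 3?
(2.7, -2.9)

The purple triangle was at (3.5, 3.4) in frame 2 and (6.2, 0.5) in frame 3.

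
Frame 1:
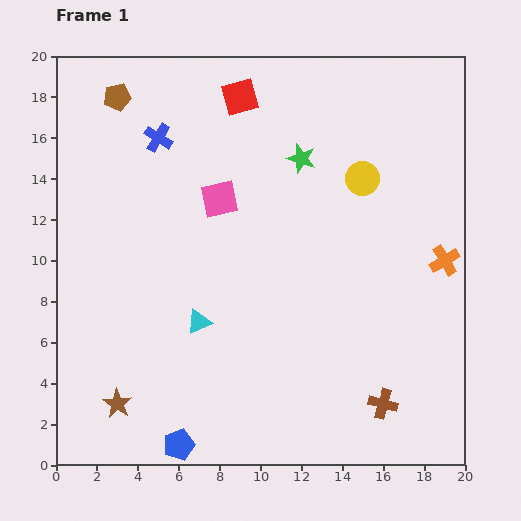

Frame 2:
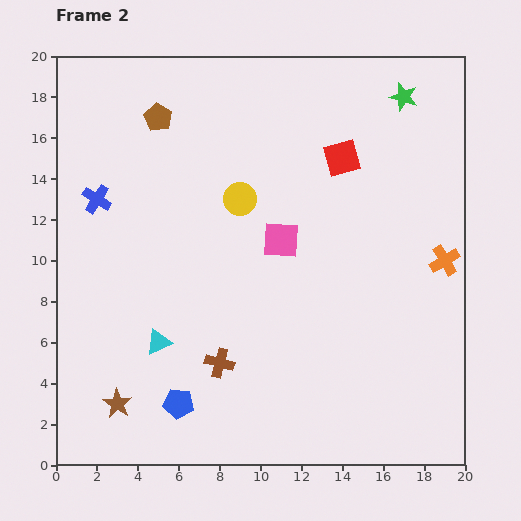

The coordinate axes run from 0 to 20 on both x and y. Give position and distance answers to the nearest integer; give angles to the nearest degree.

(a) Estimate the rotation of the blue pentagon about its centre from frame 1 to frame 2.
26° clockwise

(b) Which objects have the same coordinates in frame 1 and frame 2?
the brown star, the orange cross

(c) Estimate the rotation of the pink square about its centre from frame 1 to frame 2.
16° clockwise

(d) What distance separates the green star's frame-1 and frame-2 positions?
6

The green star moved from (12, 15) to (17, 18), a distance of √(5² + 3²) ≈ 6.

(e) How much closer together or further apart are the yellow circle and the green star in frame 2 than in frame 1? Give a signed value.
+6

Distance in frame 1: 3. Distance in frame 2: 9.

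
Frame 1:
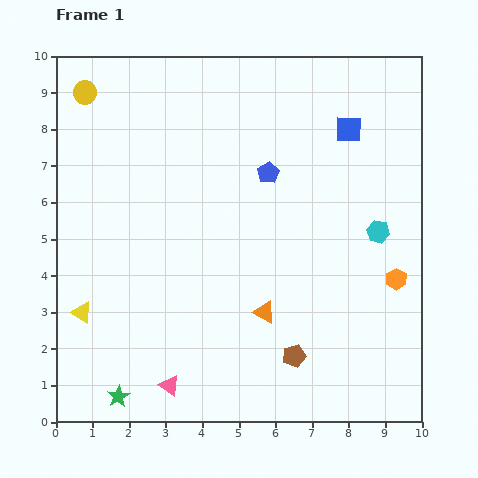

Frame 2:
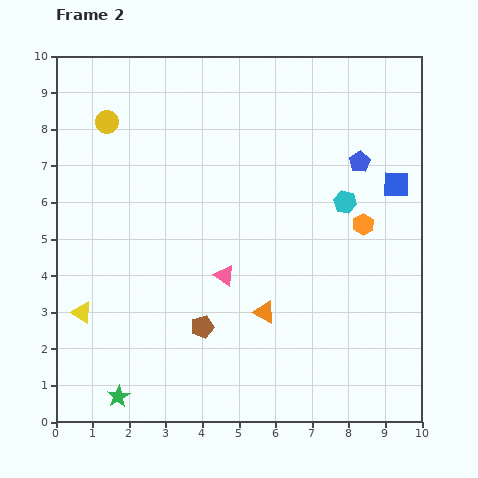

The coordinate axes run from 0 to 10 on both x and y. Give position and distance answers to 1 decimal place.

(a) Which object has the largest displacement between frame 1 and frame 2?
the pink triangle

(moved 3.4; next 2.6)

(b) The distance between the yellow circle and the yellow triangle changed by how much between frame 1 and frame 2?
-0.8

Distance in frame 1: 6.0. Distance in frame 2: 5.2.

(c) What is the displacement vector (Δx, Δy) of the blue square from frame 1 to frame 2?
(1.3, -1.5)

The blue square was at (8.0, 8.0) in frame 1 and (9.3, 6.5) in frame 2.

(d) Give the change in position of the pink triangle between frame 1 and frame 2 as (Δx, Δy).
(1.5, 3.0)

The pink triangle was at (3.1, 1.0) in frame 1 and (4.6, 4.0) in frame 2.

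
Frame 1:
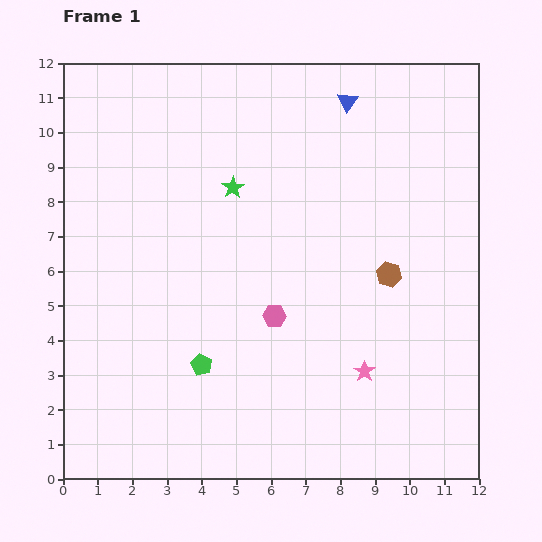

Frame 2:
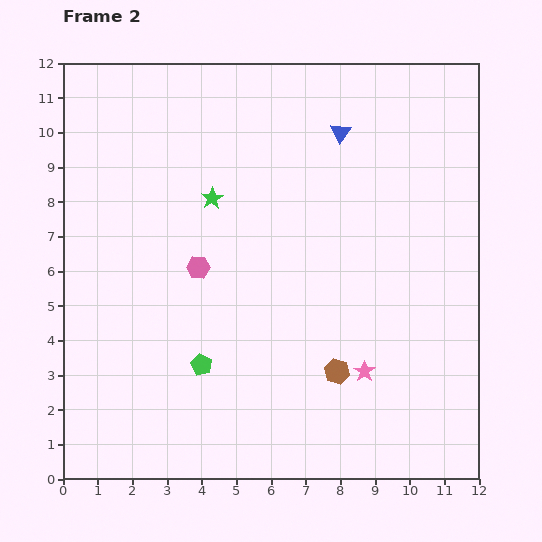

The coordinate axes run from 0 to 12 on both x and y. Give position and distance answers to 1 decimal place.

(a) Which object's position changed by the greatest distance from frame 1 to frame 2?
the brown hexagon

(moved 3.2; next 2.6)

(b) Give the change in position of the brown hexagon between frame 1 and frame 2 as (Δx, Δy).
(-1.5, -2.8)

The brown hexagon was at (9.4, 5.9) in frame 1 and (7.9, 3.1) in frame 2.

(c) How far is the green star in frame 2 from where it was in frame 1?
0.7

The green star moved from (4.9, 8.4) to (4.3, 8.1), a distance of √(0.6² + 0.3²) ≈ 0.7.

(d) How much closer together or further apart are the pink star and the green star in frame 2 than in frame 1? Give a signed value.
+0.2

Distance in frame 1: 6.5. Distance in frame 2: 6.7.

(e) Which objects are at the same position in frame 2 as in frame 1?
the pink star, the green pentagon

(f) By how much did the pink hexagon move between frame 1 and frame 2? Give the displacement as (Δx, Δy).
(-2.2, 1.4)

The pink hexagon was at (6.1, 4.7) in frame 1 and (3.9, 6.1) in frame 2.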